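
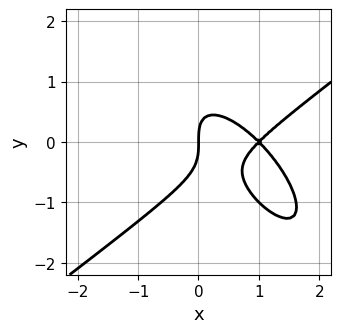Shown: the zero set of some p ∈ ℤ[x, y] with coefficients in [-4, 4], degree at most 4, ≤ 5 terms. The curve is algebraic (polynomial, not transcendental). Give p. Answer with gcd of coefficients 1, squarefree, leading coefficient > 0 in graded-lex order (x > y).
x^3 - x*y^2 - y^3 - 2*x^2 + x

Degree: a generic line meets the curve in up to 3 points, so deg p = 3.
Reading off the gridlines: the x-axis gridline crossings are at x ∈ {0, 1}; one y-axis crossing is at y = 0.
Together with the visible shape, these determine p as stated.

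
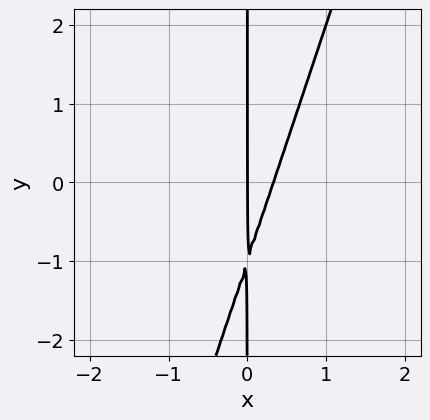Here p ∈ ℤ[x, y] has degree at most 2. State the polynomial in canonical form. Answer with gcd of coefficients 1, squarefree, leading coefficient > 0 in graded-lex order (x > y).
3*x^2 - x*y - x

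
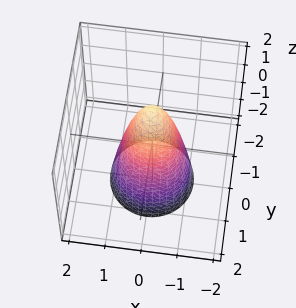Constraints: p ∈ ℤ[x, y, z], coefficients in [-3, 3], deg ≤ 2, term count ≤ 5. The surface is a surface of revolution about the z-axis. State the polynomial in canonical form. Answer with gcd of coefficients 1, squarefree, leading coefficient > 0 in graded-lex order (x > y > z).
(a) deg p = 2. The shape is more complex than any degree-1 surface.
(b) Symmetries: the surface is invariant under rotation about z: p = q(x² + y², z).
(c) From the visible intercepts: it crosses the z-axis at the gridline z = 2; a circular section at z = -1 has radius exactly 1.
(d) These observations pin down the coefficients.

3*x^2 + 3*y^2 + z - 2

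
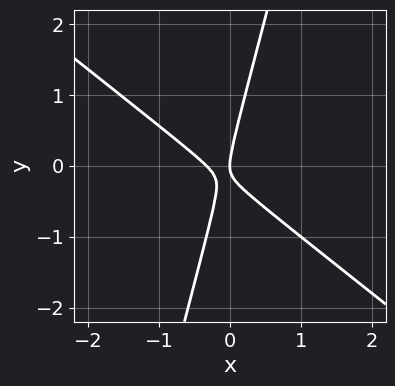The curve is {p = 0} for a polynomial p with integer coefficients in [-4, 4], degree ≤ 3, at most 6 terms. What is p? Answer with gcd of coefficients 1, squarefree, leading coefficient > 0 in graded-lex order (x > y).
3*x^2 + 3*x*y - y^2 + x

deg p = 2. No degree-1 curve has this shape.
From the visible intercepts: it crosses the x-axis at the gridline x = 0; it meets the y-axis at y = 0 (among the integer gridlines).
Fitting integer coefficients to these (and the overall shape) gives p.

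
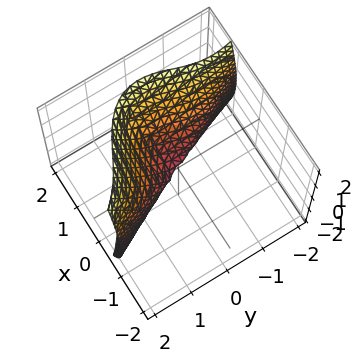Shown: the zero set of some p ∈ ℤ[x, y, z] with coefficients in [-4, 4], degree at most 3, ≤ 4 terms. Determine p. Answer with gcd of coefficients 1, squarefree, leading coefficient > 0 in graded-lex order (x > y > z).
x^3 + 2*x*y^2 + y^3 - z^2

First, degree: a generic line meets the surface in up to 3 points, so deg p = 3.
Then, from the axis intercepts and sections: it meets the x-axis at x = 0 (among the integer gridlines); it meets the y-axis at y = 0 (among the integer gridlines); it crosses the z-axis at the gridline z = 0.
Finally, putting this together gives p.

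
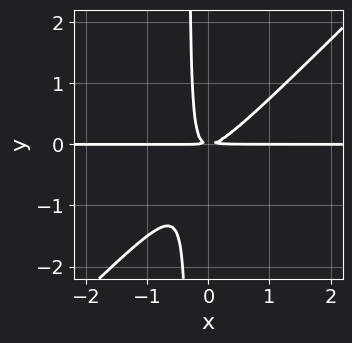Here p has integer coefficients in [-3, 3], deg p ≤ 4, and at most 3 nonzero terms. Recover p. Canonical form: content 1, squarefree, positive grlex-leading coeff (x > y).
Degree: a generic line meets the curve in up to 3 points, so deg p = 3.
From the axis intercepts and sections: every point of the x-axis in the box is on the curve.
Solving for integer coefficients yields p as stated.

3*x^2*y - 3*x*y^2 - y^2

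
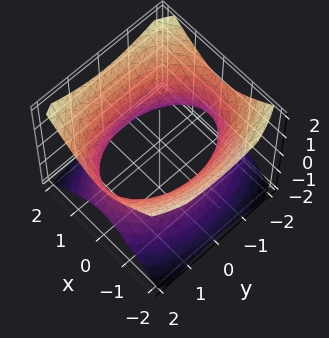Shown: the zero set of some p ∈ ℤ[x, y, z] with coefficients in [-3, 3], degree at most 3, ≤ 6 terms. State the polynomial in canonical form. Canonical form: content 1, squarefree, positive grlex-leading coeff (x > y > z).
2*x^2 + y^2 - 2*z^2 - 3

deg p = 2.
Symmetries: mirror symmetry y ↦ −y ⇒ only even powers of y; mirror symmetry x ↦ −x ⇒ only even powers of x; it's symmetric under z → −z, forcing even powers of z.
Against the integer gridlines: the surface avoids every integer z-axis point in the box.
The integer polynomial consistent with all of this is the stated p.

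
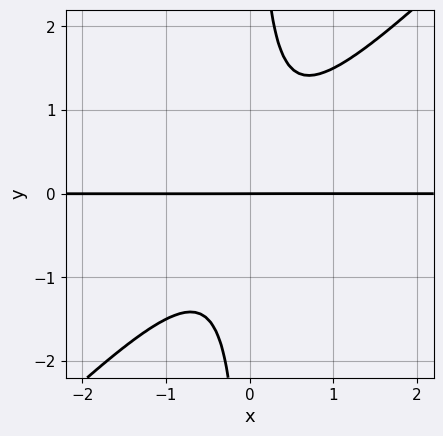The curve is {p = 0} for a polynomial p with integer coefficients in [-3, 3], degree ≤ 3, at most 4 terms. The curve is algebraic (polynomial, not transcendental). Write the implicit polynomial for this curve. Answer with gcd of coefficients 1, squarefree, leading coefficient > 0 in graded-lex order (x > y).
1. The degree is 3 — no degree-2 curve has this shape.
2. From the visible intercepts: every point of the x-axis in the box is on the curve; it crosses the y-axis at the gridline y = 0.
3. Putting this together gives p.

2*x^2*y - 2*x*y^2 + y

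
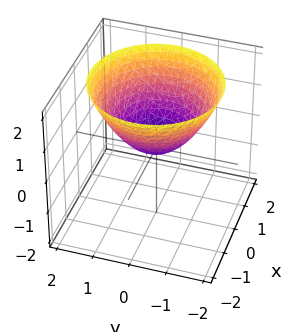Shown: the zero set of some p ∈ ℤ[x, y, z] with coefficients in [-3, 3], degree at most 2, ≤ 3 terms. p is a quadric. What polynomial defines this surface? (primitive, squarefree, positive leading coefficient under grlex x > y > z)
The degree is 2 — a single bowl opening along one axis; a quadric.
Symmetries: rotational symmetry about the z-axis ⇒ p depends on x, y only through x² + y².
Observable constraints: one x-axis crossing is at x = 0; it meets the y-axis at y = 0 (among the integer gridlines); one z-axis crossing is at z = 0.
The integer polynomial consistent with all of this is the stated p.

2*x^2 + 2*y^2 - 3*z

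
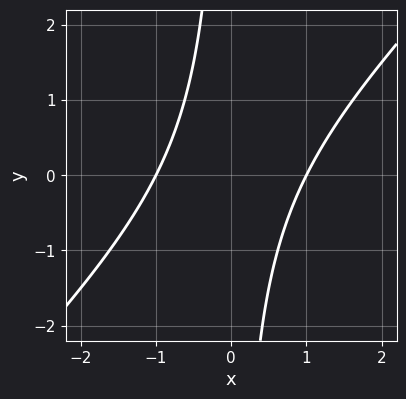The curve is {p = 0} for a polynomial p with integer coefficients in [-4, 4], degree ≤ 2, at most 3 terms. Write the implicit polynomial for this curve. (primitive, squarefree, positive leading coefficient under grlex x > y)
Degree: a generic line meets the curve in up to 2 points, so deg p = 2.
Reading off the gridlines: among the integer gridlines, it crosses the x-axis at x ∈ {-1, 1}; it misses every integer gridline on the y-axis.
Solving for integer coefficients yields p as stated.

x^2 - x*y - 1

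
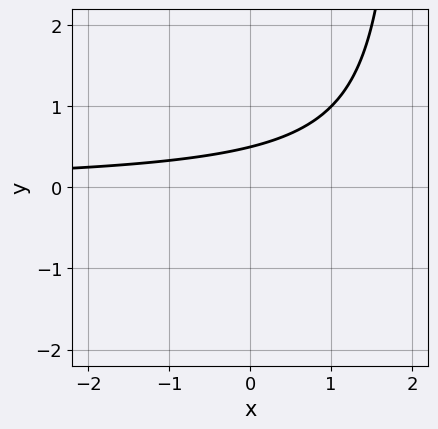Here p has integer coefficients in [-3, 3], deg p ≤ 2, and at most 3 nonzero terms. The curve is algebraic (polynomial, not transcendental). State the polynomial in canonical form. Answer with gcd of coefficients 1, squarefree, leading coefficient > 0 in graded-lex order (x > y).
x*y - 2*y + 1

First, degree: the shape is more complex than any degree-1 curve, so deg p = 2.
Then, from the visible intercepts: it misses every integer gridline on the x-axis.
Finally, matching integer coefficients to the picture gives p.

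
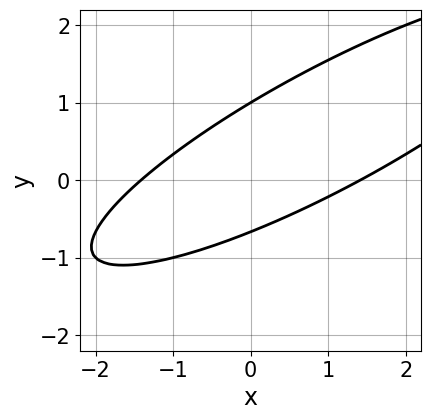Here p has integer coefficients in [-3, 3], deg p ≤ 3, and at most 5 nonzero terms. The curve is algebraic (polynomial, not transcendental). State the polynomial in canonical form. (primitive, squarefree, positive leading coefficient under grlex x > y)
x^2 - 3*x*y + 3*y^2 - y - 2

First, deg p = 2. The shape is more complex than any degree-1 curve.
Then, from the axis intercepts and sections: it crosses the y-axis at the gridline y = 1.
Finally, solving for integer coefficients yields p as stated.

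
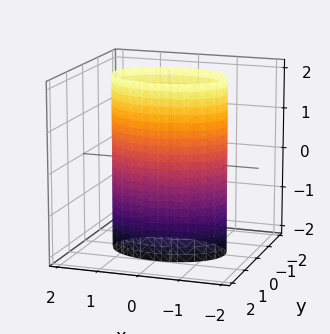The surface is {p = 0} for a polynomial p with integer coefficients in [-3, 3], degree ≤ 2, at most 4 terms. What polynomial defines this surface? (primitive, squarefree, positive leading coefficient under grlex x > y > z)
x^2 + 2*y^2 - 2

(a) deg p = 2. A cylinder; a quadric.
(b) Symmetries: the y ↦ −y reflection is a symmetry, so y appears only in even powers; it's symmetric under z → −z, forcing even powers of z; it's symmetric under x → −x, forcing even powers of x.
(c) From the axis intercepts and sections: the y-axis gridline crossings are at y ∈ {-1, 1}; no z-intercept at any integer in the box.
(d) Fitting integer coefficients to these (and the overall shape) gives p.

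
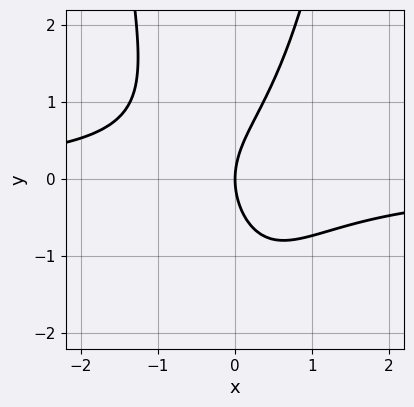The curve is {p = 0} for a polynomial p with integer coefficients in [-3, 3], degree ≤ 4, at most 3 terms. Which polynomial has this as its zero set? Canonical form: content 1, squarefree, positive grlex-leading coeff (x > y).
2*x^2*y - y^2 + 2*x

First, deg p = 3. The shape is more complex than any degree-2 curve.
Then, reading off the gridlines: it meets the y-axis at y = 0 (among the integer gridlines); one x-axis crossing is at x = 0.
Finally, matching integer coefficients to the picture gives p.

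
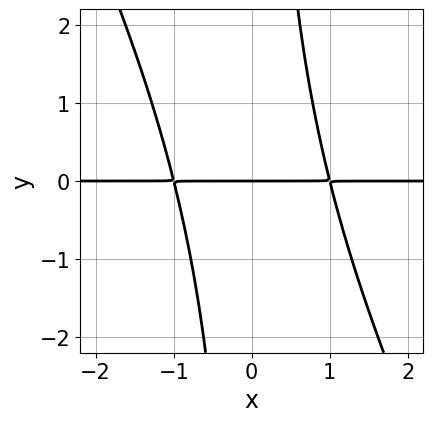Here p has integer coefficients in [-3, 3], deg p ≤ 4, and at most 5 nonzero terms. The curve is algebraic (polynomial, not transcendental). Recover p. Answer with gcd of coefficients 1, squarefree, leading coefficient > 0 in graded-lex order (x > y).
2*x^2*y + x*y^2 - 2*y

First, the degree is 3 — the shape is more complex than any degree-2 curve.
Then, reading off the gridlines: every point of the x-axis in the box is on the curve; it crosses the y-axis at the gridline y = 0.
Finally, solving for integer coefficients yields p as stated.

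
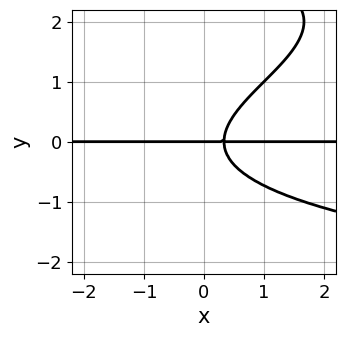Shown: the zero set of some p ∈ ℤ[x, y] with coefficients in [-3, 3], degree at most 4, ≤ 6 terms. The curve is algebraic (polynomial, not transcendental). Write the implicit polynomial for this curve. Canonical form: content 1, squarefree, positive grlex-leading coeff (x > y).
deg p = 4.
Observable constraints: one y-axis crossing is at y = 0; every point of the x-axis in the box is on the curve.
Together with the visible shape, these determine p as stated.

y^4 - 3*y^3 + 3*x*y - y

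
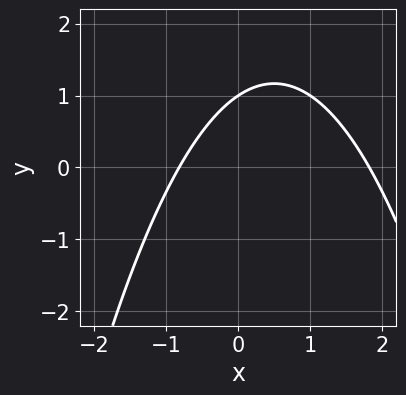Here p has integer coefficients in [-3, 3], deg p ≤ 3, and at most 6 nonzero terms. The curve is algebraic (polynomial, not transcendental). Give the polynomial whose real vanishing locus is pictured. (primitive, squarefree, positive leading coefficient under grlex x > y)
2*x^2 - 2*x + 3*y - 3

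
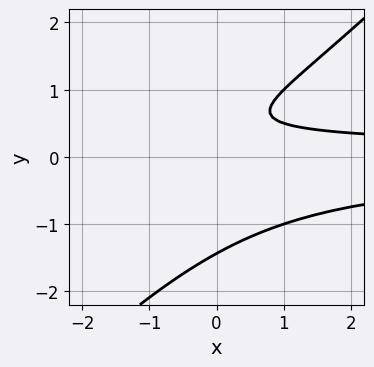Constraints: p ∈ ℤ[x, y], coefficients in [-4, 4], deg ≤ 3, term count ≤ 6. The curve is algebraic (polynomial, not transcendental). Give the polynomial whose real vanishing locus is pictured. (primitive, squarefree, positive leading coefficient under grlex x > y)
2*x*y^2 - 2*y^3 - y^2 + 2*y - 1

The degree is 3 — the shape is more complex than any degree-2 curve.
From the axis intercepts and sections: no x-intercept at any integer in the box.
Together with the visible shape, these determine p as stated.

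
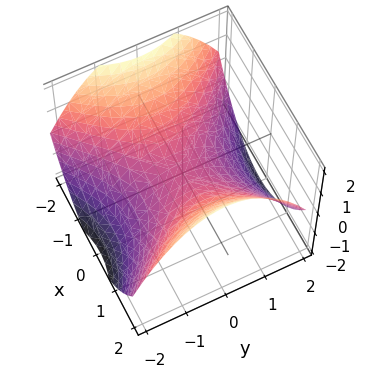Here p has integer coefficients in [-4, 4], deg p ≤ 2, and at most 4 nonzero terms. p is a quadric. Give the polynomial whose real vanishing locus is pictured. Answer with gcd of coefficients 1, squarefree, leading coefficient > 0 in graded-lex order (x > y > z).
x^2 - y^2 - 2*z

1. Degree: a hyperbolic paraboloid; a quadric, so deg p = 2.
2. Symmetries: mirror symmetry y ↦ −y ⇒ only even powers of y; mirror symmetry x ↦ −x ⇒ only even powers of x.
3. Checking where it meets the axes: one x-axis crossing is at x = 0; it crosses the y-axis at the gridline y = 0.
4. These observations pin down the coefficients.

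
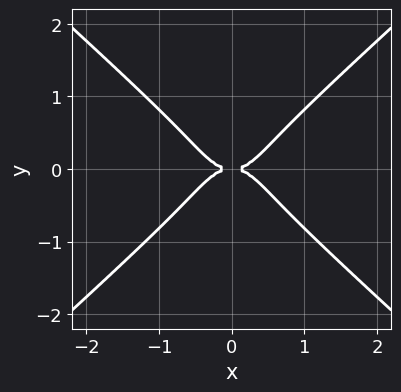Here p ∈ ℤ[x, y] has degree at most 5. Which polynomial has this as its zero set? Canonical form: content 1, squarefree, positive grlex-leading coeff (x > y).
1. Degree: a generic line meets the curve in up to 4 points, so deg p = 4.
2. Symmetries: mirror symmetry y ↦ −y ⇒ only even powers of y; it's symmetric under x → −x, forcing even powers of x.
3. Observable constraints: it crosses the y-axis at the gridline y = 0; it crosses the x-axis at the gridline x = 0.
4. Together with the visible shape, these determine p as stated.

2*x^4 - 3*y^4 - y^2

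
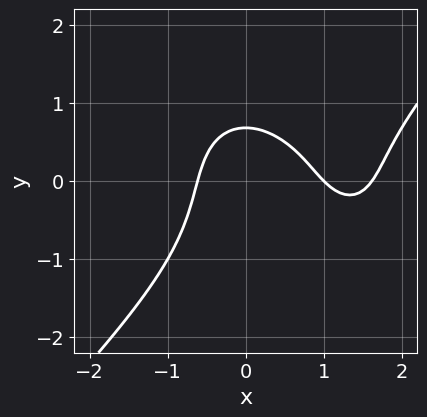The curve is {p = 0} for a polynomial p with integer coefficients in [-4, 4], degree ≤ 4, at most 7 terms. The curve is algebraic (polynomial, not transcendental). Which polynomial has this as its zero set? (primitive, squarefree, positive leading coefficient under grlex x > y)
(a) deg p = 3.
(b) From the visible intercepts: one x-axis crossing is at x = 1.
(c) Matching integer coefficients to the picture gives p.

x^3 - y^3 - 2*x^2 - y + 1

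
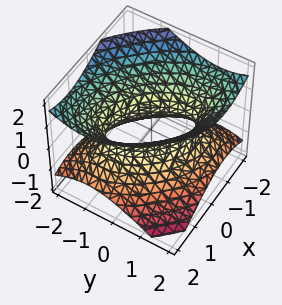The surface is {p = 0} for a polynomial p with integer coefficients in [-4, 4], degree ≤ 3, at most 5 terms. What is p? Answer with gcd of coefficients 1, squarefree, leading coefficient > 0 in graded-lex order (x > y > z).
2*x^2 + 2*x*y + 2*y^2 - 3*z^2 - 2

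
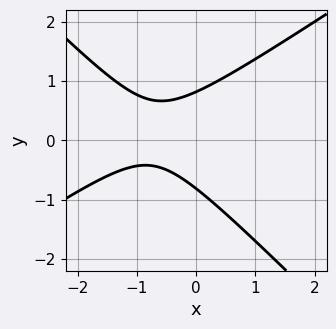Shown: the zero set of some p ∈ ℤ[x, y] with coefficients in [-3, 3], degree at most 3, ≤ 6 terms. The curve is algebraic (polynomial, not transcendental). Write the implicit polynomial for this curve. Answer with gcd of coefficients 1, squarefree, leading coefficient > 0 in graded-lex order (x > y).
2*x^2 - x*y - 3*y^2 + 3*x + 2

(a) Degree: the shape is more complex than any degree-1 curve, so deg p = 2.
(b) Checking where it meets the axes: the curve avoids every integer x-axis point in the box.
(c) Assembling these constraints gives the stated polynomial.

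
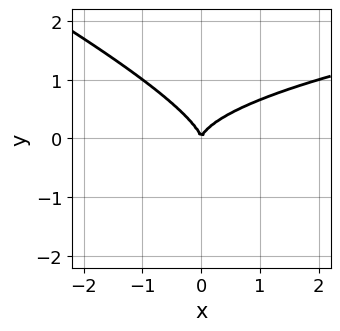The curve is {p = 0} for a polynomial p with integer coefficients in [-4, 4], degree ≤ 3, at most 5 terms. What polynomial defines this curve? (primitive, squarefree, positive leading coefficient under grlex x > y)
x*y^2 + 2*y^3 - x^2

deg p = 3.
Against the integer gridlines: it meets the y-axis at y = 0 (among the integer gridlines); one x-axis crossing is at x = 0.
Solving for integer coefficients yields p as stated.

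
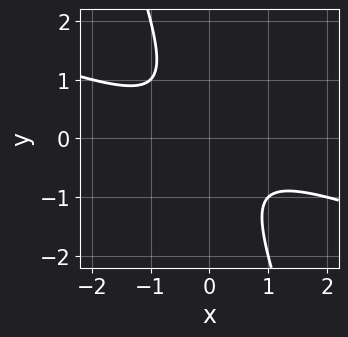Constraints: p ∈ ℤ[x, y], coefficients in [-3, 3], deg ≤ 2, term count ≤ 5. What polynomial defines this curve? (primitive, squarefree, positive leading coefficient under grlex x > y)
1. Degree: the shape is more complex than any degree-1 curve, so deg p = 2.
2. Against the integer gridlines: no y-intercept at any integer in the box; the curve avoids every integer x-axis point in the box.
3. Fitting integer coefficients to these (and the overall shape) gives p.

x^2 + 3*x*y + y^2 + 1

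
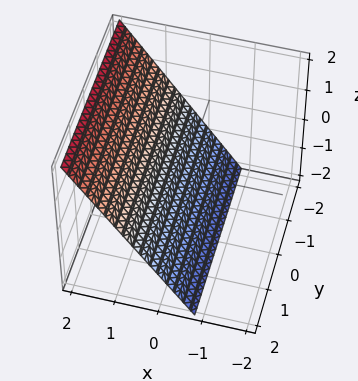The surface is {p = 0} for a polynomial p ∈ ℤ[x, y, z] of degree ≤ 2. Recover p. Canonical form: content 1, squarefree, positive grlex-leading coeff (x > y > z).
3*x - 2*z - 2

(a) Degree: every cross-section is a straight line — this is a plane, so deg p = 1.
(b) Checking where it meets the axes: it misses every integer gridline on the y-axis; it crosses the z-axis at the gridline z = -1.
(c) Solving for integer coefficients yields p as stated.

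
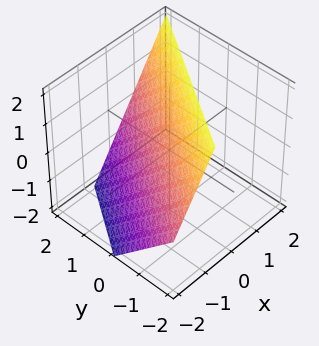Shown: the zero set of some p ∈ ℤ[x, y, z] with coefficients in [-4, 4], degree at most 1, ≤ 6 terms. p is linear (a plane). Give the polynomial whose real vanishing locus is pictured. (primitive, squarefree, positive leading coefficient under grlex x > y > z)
(a) deg p = 1. Every cross-section is a straight line — this is a plane.
(b) Against the integer gridlines: it crosses the z-axis at the gridline z = 1; one y-axis crossing is at y = 1.
(c) These observations pin down the coefficients.

3*x - 2*y - 2*z + 2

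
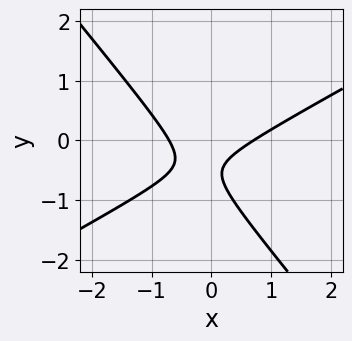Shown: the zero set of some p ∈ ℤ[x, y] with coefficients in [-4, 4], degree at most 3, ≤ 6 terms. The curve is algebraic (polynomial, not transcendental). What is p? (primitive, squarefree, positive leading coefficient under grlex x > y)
2*x^2 - 2*x*y - 3*y^2 - 3*y - 1

First, deg p = 2.
Then, checking where it meets the axes: it misses every integer gridline on the y-axis.
Finally, the integer polynomial consistent with all of this is the stated p.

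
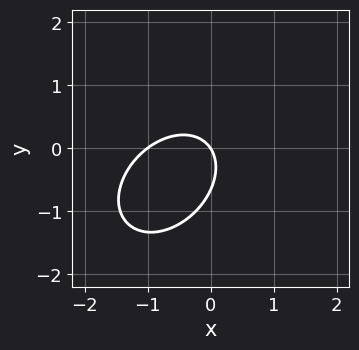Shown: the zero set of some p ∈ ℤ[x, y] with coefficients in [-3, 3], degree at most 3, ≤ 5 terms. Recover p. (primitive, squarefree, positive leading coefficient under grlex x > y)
3*x^2 - 2*x*y + 3*y^2 + 3*x + 2*y

1. Degree: the shape is more complex than any degree-1 curve, so deg p = 2.
2. From the visible intercepts: it meets the y-axis at y = 0 (among the integer gridlines); the x-axis gridline crossings are at x ∈ {-1, 0}.
3. Fitting integer coefficients to these (and the overall shape) gives p.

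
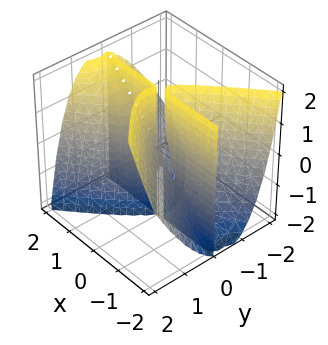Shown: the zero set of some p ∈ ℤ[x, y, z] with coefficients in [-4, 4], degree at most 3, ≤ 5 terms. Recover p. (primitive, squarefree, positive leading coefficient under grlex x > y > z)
2*x^2*y - 2*x*y*z - 3*y^3 + y^2*z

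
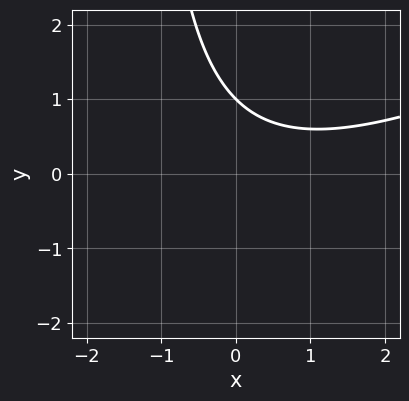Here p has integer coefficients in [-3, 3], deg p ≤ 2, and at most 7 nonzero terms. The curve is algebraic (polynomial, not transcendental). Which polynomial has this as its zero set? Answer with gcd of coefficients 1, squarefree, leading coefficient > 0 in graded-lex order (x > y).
x^2 - 2*x*y - x - 3*y + 3

First, deg p = 2. A generic line meets the curve in up to 2 points.
Next, reading off the gridlines: one y-axis crossing is at y = 1; no x-intercept at any integer in the box.
Finally, matching integer coefficients to the picture gives p.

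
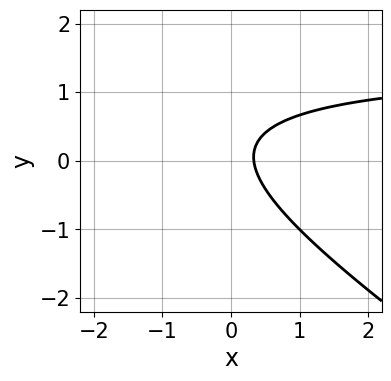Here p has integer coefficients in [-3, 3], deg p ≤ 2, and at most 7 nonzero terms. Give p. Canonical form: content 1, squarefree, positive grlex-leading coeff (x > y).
2*x*y + 3*y^2 - 3*x - y + 1

1. Degree: the shape is more complex than any degree-1 curve, so deg p = 2.
2. Checking where it meets the axes: the curve avoids every integer y-axis point in the box.
3. Matching integer coefficients to the picture gives p.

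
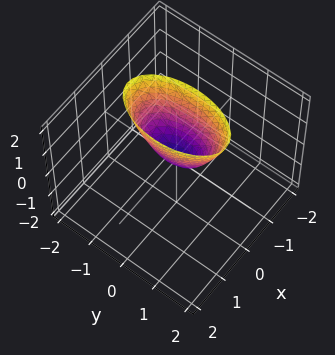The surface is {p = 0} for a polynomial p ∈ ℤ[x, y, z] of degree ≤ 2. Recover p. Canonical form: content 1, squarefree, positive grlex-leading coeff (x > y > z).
3*x^2 + y^2 - z

First, deg p = 2. A single bowl opening along one axis; a quadric.
Next, symmetries: the y ↦ −y reflection is a symmetry, so y appears only in even powers; mirror symmetry x ↦ −x ⇒ only even powers of x.
Next, from the visible intercepts: it crosses the y-axis at the gridline y = 0; one z-axis crossing is at z = 0; it meets the x-axis at x = 0 (among the integer gridlines).
Finally, assembling these constraints gives the stated polynomial.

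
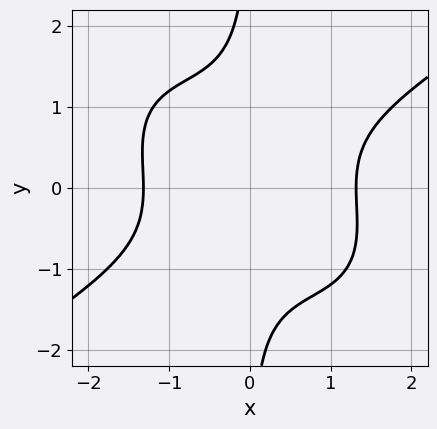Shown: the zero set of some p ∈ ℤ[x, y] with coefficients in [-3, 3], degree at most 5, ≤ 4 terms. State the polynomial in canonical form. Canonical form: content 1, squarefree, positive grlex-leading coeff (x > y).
x^4 - x^2*y^2 - 2*x*y^3 - 3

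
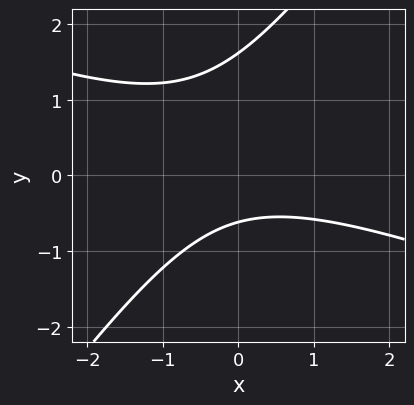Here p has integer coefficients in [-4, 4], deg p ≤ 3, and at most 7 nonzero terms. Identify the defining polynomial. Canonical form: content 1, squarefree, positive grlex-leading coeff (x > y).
1. Degree: a generic line meets the curve in up to 2 points, so deg p = 2.
2. Checking where it meets the axes: no x-intercept at any integer in the box.
3. The integer polynomial consistent with all of this is the stated p.

x^2 + 2*x*y - 2*y^2 + 2*y + 2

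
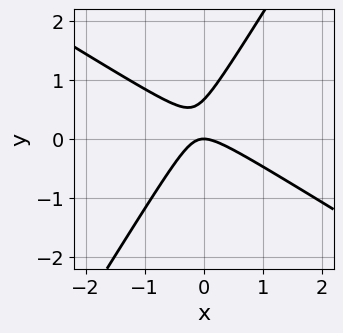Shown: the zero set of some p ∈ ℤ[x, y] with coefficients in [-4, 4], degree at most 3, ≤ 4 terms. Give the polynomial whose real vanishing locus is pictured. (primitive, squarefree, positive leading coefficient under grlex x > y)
(a) Degree: a generic line meets the curve in up to 2 points, so deg p = 2.
(b) Reading off the gridlines: one x-axis crossing is at x = 0; it meets the y-axis at y = 0 (among the integer gridlines).
(c) These observations pin down the coefficients.

3*x^2 + 3*x*y - 3*y^2 + 2*y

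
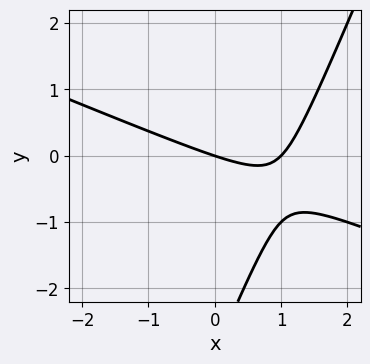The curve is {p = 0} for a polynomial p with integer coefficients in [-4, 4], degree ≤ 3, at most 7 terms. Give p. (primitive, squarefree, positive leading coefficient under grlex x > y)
First, the degree is 2 — a generic line meets the curve in up to 2 points.
Next, from the axis intercepts and sections: the x-axis gridline crossings are at x ∈ {0, 1}; it crosses the y-axis at the gridline y = 0.
Finally, putting this together gives p.

x^2 + 2*x*y - y^2 - x - 3*y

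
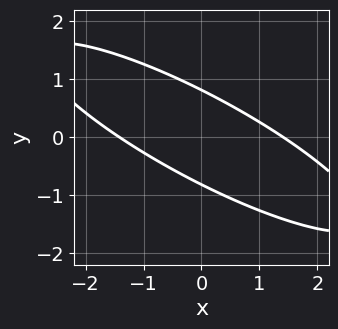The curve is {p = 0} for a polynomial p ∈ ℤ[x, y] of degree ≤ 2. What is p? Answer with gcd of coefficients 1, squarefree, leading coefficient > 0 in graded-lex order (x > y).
x^2 + 3*x*y + 3*y^2 - 2

First, degree: a generic line meets the curve in up to 2 points, so deg p = 2.
Finally, putting this together gives p.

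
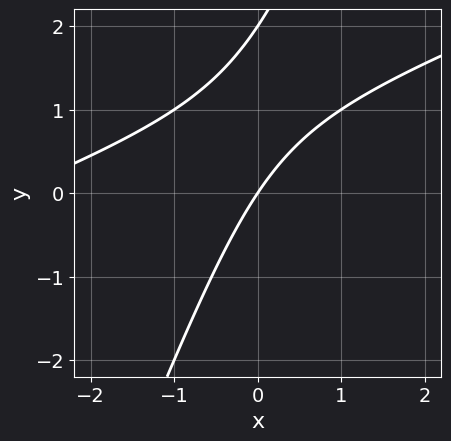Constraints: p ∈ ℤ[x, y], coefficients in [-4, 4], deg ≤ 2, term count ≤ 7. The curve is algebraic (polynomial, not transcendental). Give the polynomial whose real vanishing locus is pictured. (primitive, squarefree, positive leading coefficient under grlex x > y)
x^2 - 3*x*y + y^2 + 3*x - 2*y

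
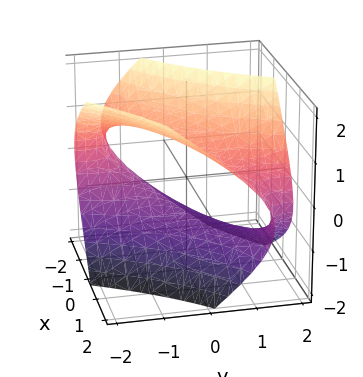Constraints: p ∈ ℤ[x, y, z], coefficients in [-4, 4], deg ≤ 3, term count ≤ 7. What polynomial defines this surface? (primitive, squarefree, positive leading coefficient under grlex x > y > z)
(a) deg p = 2.
(b) From the axis intercepts and sections: among the integer gridlines, it crosses the z-axis at z ∈ {-1, 1}; the surface avoids every integer y-axis point in the box.
(c) Fitting integer coefficients to these (and the overall shape) gives p.

x^2 - 3*x*y - x*z + y^2 - 2*z^2 + 2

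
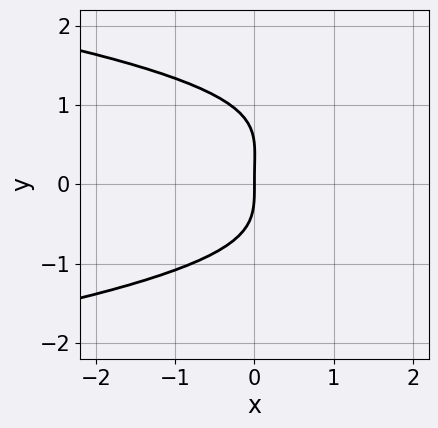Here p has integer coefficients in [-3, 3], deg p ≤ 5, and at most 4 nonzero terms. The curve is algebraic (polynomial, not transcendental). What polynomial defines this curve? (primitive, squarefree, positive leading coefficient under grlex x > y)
2*y^4 - y^3 - x^2 + 3*x

First, deg p = 4. The shape is more complex than any degree-3 curve.
Then, reading off the gridlines: it crosses the y-axis at the gridline y = 0; it meets the x-axis at x = 0 (among the integer gridlines).
Finally, matching integer coefficients to the picture gives p.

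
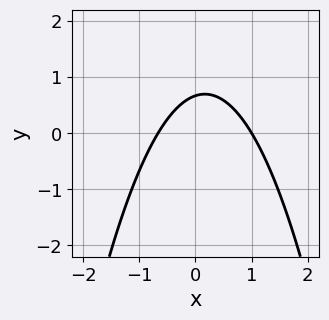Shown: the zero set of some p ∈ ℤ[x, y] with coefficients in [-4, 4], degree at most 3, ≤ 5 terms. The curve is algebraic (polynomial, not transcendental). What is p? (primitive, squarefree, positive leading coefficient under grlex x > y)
First, degree: a generic line meets the curve in up to 2 points, so deg p = 2.
Then, from the axis intercepts and sections: it crosses the x-axis at the gridline x = 1.
Finally, matching integer coefficients to the picture gives p.

3*x^2 - x + 3*y - 2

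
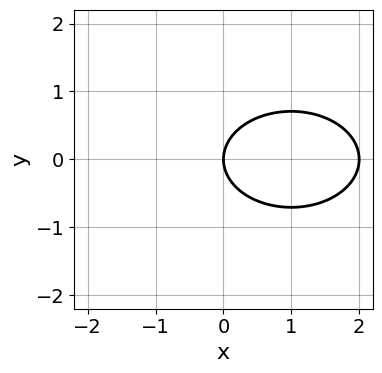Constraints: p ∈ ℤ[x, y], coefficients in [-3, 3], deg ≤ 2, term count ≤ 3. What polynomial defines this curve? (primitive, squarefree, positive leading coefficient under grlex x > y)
x^2 + 2*y^2 - 2*x

First, degree: a generic line meets the curve in up to 2 points, so deg p = 2.
Then, symmetries: mirror symmetry y ↦ −y ⇒ only even powers of y.
Next, against the integer gridlines: it meets the y-axis at y = 0 (among the integer gridlines); among the integer gridlines, it crosses the x-axis at x ∈ {0, 2}.
Finally, assembling these constraints gives the stated polynomial.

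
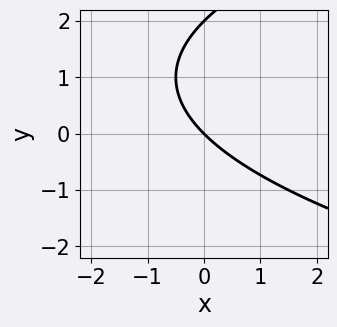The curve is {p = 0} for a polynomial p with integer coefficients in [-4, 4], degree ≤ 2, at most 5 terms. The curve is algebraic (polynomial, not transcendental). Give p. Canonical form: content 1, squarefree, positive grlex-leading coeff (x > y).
First, degree: no degree-1 curve has this shape, so deg p = 2.
Then, from the visible intercepts: among the integer gridlines, it crosses the y-axis at y ∈ {0, 2}; it crosses the x-axis at the gridline x = 0.
Finally, putting this together gives p.

y^2 - 2*x - 2*y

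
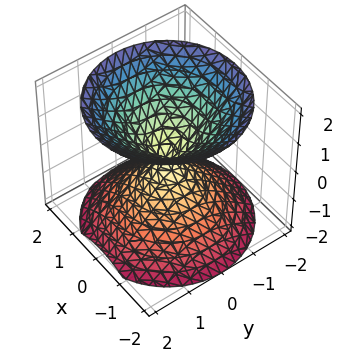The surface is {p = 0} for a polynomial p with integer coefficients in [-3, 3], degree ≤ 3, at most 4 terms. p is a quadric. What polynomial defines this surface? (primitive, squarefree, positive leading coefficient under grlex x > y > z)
First, I count 2 distinct pieces. Treating them together as one polynomial.
Then, the degree is 2 — a double cone through the origin; a quadric.
Next, symmetries: rotational symmetry about the z-axis ⇒ p depends on x, y only through x² + y²; it's symmetric under z → −z, forcing even powers of z.
Then, from the visible intercepts: it meets the z-axis at z = 0 (among the integer gridlines); one y-axis crossing is at y = 0; one x-axis crossing is at x = 0.
Finally, fitting integer coefficients to these (and the overall shape) gives p.

x^2 + y^2 - z^2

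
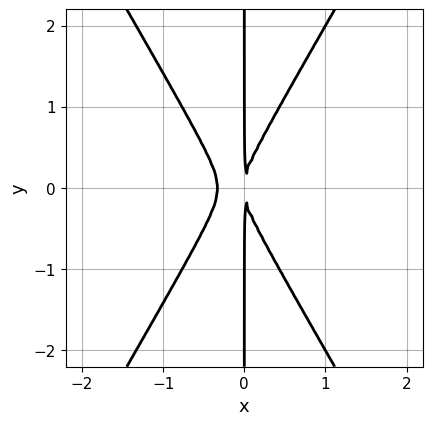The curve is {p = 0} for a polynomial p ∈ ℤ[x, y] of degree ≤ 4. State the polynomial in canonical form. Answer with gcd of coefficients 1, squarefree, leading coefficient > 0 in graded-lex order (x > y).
1. deg p = 3. A generic line meets the curve in up to 3 points.
2. Symmetries: mirror symmetry y ↦ −y ⇒ only even powers of y.
3. From the axis intercepts and sections: the visible y-axis segment lies entirely on the curve.
4. Solving for integer coefficients yields p as stated.

3*x^3 - x*y^2 + x^2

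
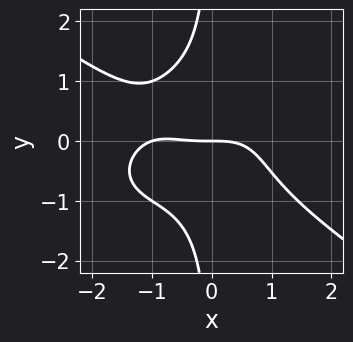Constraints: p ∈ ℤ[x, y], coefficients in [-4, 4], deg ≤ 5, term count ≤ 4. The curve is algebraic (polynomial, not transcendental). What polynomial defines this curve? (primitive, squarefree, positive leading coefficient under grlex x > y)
x^4 + 3*x*y^3 + x^3 + 3*y

First, degree: a generic line meets the curve in up to 4 points, so deg p = 4.
Then, from the axis intercepts and sections: the x-axis gridline crossings are at x ∈ {-1, 0}; it crosses the y-axis at the gridline y = 0.
Finally, these observations pin down the coefficients.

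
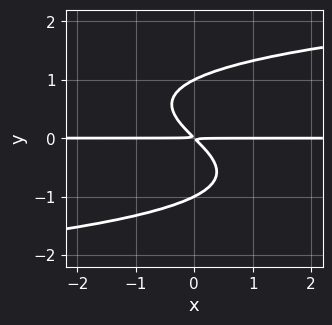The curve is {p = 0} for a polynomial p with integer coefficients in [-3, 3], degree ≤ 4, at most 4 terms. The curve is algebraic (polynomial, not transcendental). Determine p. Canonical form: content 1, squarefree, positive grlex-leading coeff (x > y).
The degree is 4 — the shape is more complex than any degree-3 curve.
From the axis intercepts and sections: the visible x-axis segment lies entirely on the curve; the y-axis gridline crossings are at y ∈ {-1, 1}.
The integer polynomial consistent with all of this is the stated p.

y^4 - x*y - y^2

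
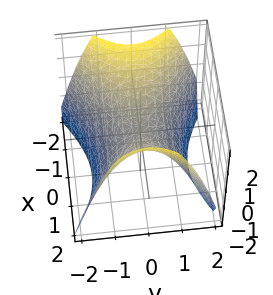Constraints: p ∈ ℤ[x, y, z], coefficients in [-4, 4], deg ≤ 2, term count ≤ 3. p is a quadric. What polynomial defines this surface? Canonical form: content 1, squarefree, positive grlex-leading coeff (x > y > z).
The degree is 2 — a saddle surface; a quadric.
Symmetries: mirror symmetry x ↦ −x ⇒ only even powers of x; mirror symmetry y ↦ −y ⇒ only even powers of y.
Observable constraints: it meets the y-axis at y = 0 (among the integer gridlines); one z-axis crossing is at z = 0.
These observations pin down the coefficients.

2*x^2 - 3*y^2 - 3*z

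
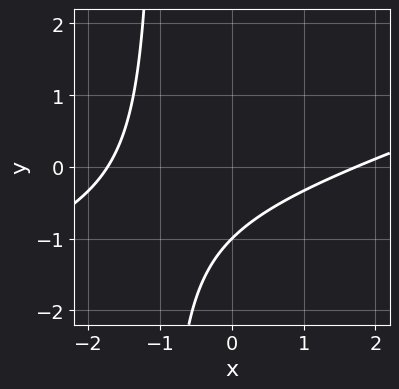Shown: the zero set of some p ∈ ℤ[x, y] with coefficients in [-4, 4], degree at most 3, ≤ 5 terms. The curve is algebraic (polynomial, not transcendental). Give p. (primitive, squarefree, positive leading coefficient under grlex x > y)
Degree: the shape is more complex than any degree-1 curve, so deg p = 2.
Observable constraints: it meets the y-axis at y = -1 (among the integer gridlines).
Together with the visible shape, these determine p as stated.

x^2 - 3*x*y - 3*y - 3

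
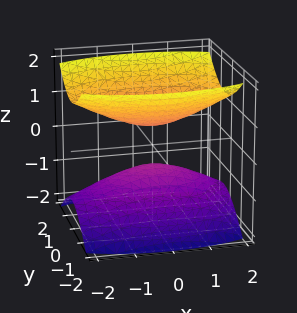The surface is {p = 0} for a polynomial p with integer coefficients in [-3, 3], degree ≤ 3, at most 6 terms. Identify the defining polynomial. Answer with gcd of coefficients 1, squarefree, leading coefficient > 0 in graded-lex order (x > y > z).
First, there are 2 components. They look like related sheets of one shape, so recover p as a whole.
Next, deg p = 2. Two separate bowl-shaped sheets opening away from each other; a quadric.
Then, symmetries: the x ↦ −x reflection is a symmetry, so x appears only in even powers; mirror symmetry z ↦ −z ⇒ only even powers of z; it's symmetric under y → −y, forcing even powers of y.
Then, from the visible intercepts: the surface avoids every integer x-axis point in the box; it misses every integer gridline on the y-axis.
Finally, the integer polynomial consistent with all of this is the stated p.

x^2 + 3*y^2 - 3*z^2 + 1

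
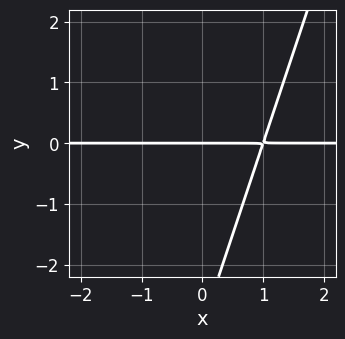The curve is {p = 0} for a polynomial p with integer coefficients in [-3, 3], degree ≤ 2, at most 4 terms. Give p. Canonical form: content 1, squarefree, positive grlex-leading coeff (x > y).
3*x*y - y^2 - 3*y

deg p = 2. No degree-1 curve has this shape.
Reading off the gridlines: every point of the x-axis in the box is on the curve; it meets the y-axis at y = 0 (among the integer gridlines).
Putting this together gives p.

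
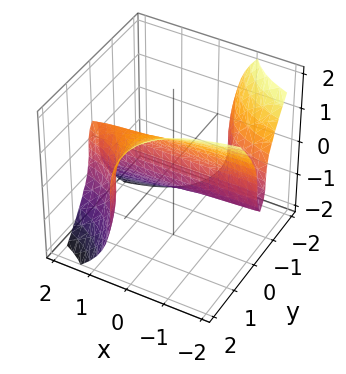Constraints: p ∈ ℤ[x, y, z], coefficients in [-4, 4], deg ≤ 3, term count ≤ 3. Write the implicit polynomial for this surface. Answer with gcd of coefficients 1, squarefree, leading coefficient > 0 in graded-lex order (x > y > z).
3*x*y^2 + z^3 - 3*y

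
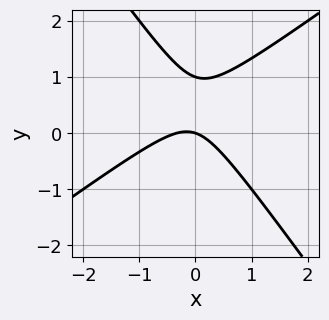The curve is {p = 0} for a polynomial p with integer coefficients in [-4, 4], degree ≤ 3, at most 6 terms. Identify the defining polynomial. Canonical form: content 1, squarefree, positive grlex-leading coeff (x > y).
(a) deg p = 2. The shape is more complex than any degree-1 curve.
(b) From the visible intercepts: one x-axis crossing is at x = 0; the y-axis gridline crossings are at y ∈ {0, 1}.
(c) Matching integer coefficients to the picture gives p.

3*x^2 - 2*x*y - 3*y^2 + x + 3*y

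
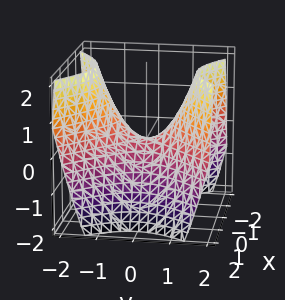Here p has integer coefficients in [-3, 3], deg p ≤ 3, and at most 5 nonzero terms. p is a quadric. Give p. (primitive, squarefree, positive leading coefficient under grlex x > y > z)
(a) Degree: a saddle surface; a quadric, so deg p = 2.
(b) Symmetries: it's symmetric under y → −y, forcing even powers of y; mirror symmetry x ↦ −x ⇒ only even powers of x.
(c) Reading off the gridlines: it meets the z-axis at z = 0 (among the integer gridlines); it crosses the y-axis at the gridline y = 0.
(d) Putting this together gives p.

x^2 - y^2 + z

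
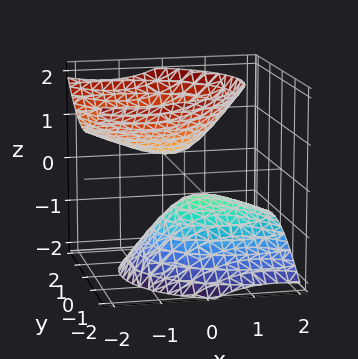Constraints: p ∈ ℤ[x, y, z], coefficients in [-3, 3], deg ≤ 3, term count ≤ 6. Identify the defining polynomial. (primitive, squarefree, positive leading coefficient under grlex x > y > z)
First, I count 2 distinct pieces.
Then, the degree is 2 — no degree-1 surface has this shape.
Next, from the visible intercepts: it misses every integer gridline on the y-axis; it misses every integer gridline on the x-axis.
Finally, assembling these constraints gives the stated polynomial.

2*x^2 + 3*x*z + 3*y^2 - 3*z^2 + 1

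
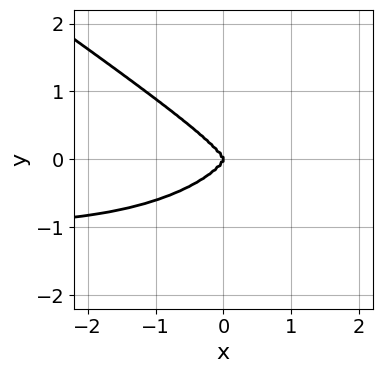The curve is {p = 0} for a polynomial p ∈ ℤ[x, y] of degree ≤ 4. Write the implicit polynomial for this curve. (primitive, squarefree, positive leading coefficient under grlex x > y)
1. deg p = 4. A generic line meets the curve in up to 4 points.
2. Checking where it meets the axes: it meets the y-axis at y = 0 (among the integer gridlines); one x-axis crossing is at x = 0.
3. Together with the visible shape, these determine p as stated.

x^3*y + 3*y^4 + x^3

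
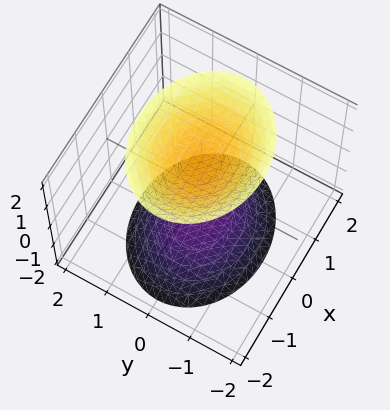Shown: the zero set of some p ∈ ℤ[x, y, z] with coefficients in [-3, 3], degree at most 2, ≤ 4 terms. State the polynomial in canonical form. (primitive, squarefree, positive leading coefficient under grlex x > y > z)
I count 2 distinct pieces. They look like related sheets of one shape, so recover p as a whole.
Degree: two sheets facing apart; a quadric, so deg p = 2.
Symmetries: it's symmetric under z → −z, forcing even powers of z; mirror symmetry x ↦ −x ⇒ only even powers of x; it's symmetric under y → −y, forcing even powers of y.
From the visible intercepts: the surface avoids every integer x-axis point in the box; it misses every integer gridline on the y-axis.
Together with the visible shape, these determine p as stated.

2*x^2 + 3*y^2 - 2*z^2 + 3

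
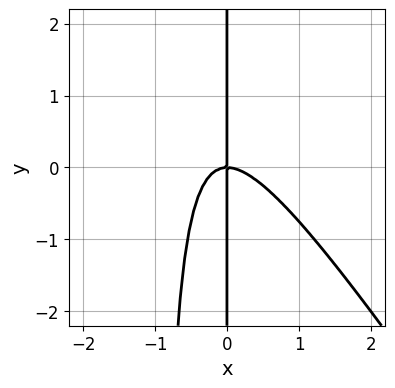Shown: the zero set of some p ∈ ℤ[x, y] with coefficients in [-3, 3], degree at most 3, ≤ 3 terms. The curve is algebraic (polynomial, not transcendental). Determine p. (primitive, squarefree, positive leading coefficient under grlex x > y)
3*x^3 + 2*x^2*y + 2*x*y

Degree: no degree-2 curve has this shape, so deg p = 3.
Checking where it meets the axes: it meets the x-axis at x = 0 (among the integer gridlines); the visible y-axis segment lies entirely on the curve.
Solving for integer coefficients yields p as stated.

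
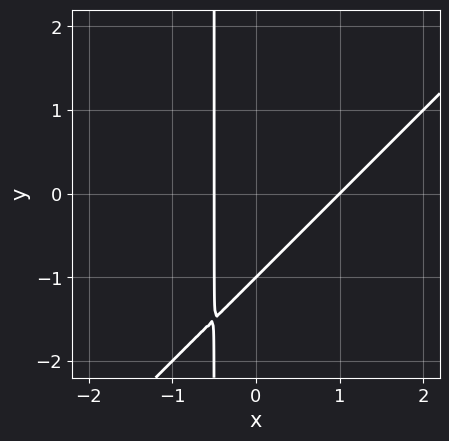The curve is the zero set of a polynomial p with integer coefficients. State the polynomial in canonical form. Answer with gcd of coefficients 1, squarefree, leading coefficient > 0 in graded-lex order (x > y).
2*x^2 - 2*x*y - x - y - 1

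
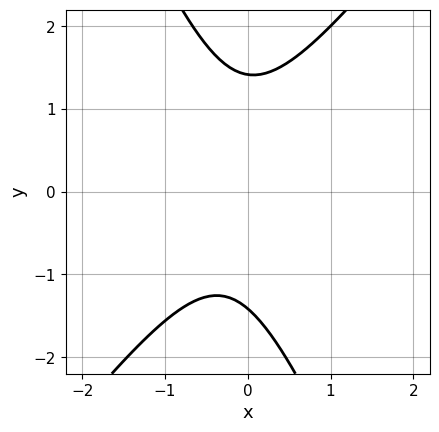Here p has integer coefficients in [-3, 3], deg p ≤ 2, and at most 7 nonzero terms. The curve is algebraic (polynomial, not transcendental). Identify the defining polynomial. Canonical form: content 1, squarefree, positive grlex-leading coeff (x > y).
(a) deg p = 2. A generic line meets the curve in up to 2 points.
(b) Reading off the gridlines: no x-intercept at any integer in the box.
(c) The integer polynomial consistent with all of this is the stated p.

3*x^2 - x*y - y^2 + x + 2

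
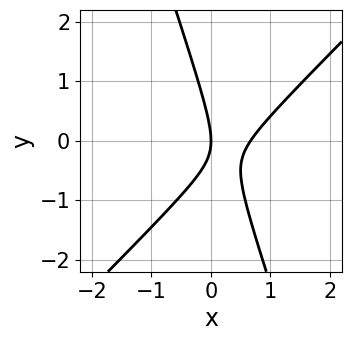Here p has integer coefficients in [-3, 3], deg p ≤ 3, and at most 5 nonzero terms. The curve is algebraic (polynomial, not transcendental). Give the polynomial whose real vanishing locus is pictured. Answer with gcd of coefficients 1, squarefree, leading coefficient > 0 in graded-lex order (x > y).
1. deg p = 2. A generic line meets the curve in up to 2 points.
2. Checking where it meets the axes: it crosses the y-axis at the gridline y = 0; it crosses the x-axis at the gridline x = 0.
3. Assembling these constraints gives the stated polynomial.

3*x^2 - 2*x*y - y^2 - 2*x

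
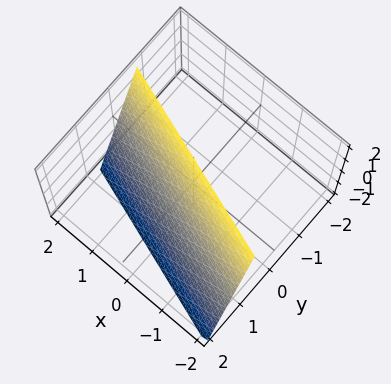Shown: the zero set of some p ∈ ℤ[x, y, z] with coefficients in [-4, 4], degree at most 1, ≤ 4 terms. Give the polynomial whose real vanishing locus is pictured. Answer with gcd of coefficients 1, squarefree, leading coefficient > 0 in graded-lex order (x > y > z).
First, degree: every cross-section is a straight line — this is a plane, so deg p = 1.
Next, from the axis intercepts and sections: it meets the x-axis at x = 2 (among the integer gridlines); one z-axis crossing is at z = 2.
Finally, solving for integer coefficients yields p as stated.

x + 3*y + z - 2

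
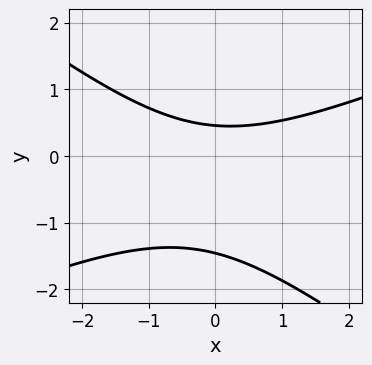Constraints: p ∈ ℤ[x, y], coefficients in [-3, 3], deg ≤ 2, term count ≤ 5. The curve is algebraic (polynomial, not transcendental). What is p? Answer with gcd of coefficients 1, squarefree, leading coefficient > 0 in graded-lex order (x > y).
The degree is 2 — no degree-1 curve has this shape.
Against the integer gridlines: it misses every integer gridline on the x-axis.
The integer polynomial consistent with all of this is the stated p.

x^2 - x*y - 3*y^2 - 3*y + 2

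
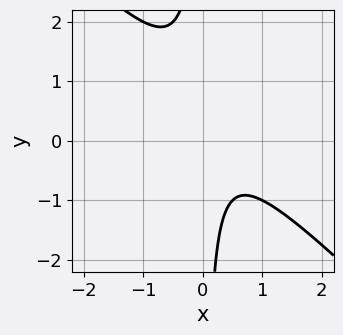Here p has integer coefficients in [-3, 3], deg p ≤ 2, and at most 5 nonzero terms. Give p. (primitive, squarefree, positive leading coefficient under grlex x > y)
(a) The degree is 2 — the shape is more complex than any degree-1 curve.
(b) Reading off the gridlines: no y-intercept at any integer in the box; it misses every integer gridline on the x-axis.
(c) Fitting integer coefficients to these (and the overall shape) gives p.

2*x^2 + 2*x*y - x + 1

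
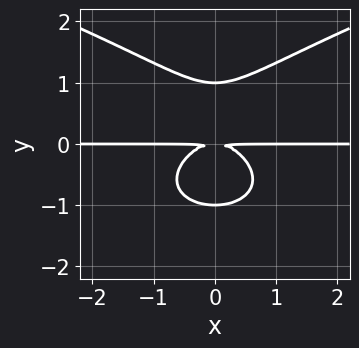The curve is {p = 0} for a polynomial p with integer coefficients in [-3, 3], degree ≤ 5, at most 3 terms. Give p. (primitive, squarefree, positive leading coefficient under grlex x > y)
y^4 - x^2*y - y^2

Degree: no degree-3 curve has this shape, so deg p = 4.
Symmetries: mirror symmetry x ↦ −x ⇒ only even powers of x.
Reading off the gridlines: every point of the x-axis in the box is on the curve; among the integer gridlines, it crosses the y-axis at y ∈ {-1, 1}.
Fitting integer coefficients to these (and the overall shape) gives p.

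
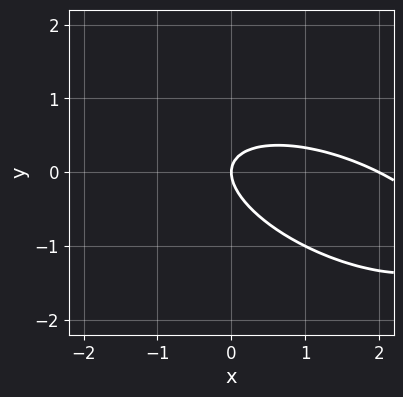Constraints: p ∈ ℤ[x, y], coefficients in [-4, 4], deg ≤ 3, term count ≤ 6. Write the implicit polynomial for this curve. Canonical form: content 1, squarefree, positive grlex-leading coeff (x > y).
1. Degree: no degree-1 curve has this shape, so deg p = 2.
2. Against the integer gridlines: among the integer gridlines, it crosses the x-axis at x ∈ {0, 2}; it meets the y-axis at y = 0 (among the integer gridlines).
3. Together with the visible shape, these determine p as stated.

x^2 + 2*x*y + 3*y^2 - 2*x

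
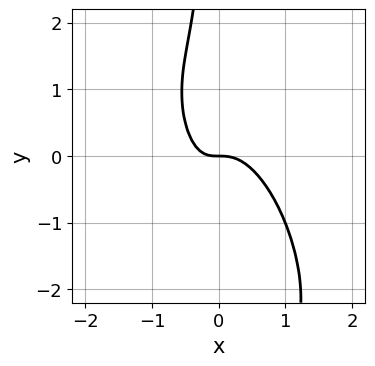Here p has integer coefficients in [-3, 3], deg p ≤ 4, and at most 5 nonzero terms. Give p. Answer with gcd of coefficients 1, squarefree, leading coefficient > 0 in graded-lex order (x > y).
3*x^3 + 2*x^2*y + x*y^2 + x*y + y

(a) deg p = 3. No degree-2 curve has this shape.
(b) Observable constraints: one x-axis crossing is at x = 0; it crosses the y-axis at the gridline y = 0.
(c) The integer polynomial consistent with all of this is the stated p.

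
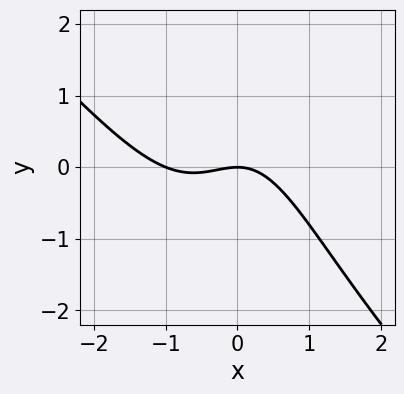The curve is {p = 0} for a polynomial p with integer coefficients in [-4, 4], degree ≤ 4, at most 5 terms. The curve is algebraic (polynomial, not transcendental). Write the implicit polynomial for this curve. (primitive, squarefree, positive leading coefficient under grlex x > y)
(a) deg p = 3. The shape is more complex than any degree-2 curve.
(b) From the axis intercepts and sections: it meets the y-axis at y = 0 (among the integer gridlines); among the integer gridlines, it crosses the x-axis at x ∈ {-1, 0}.
(c) These observations pin down the coefficients.

2*x^3 + 2*x^2*y + 2*x^2 + 3*y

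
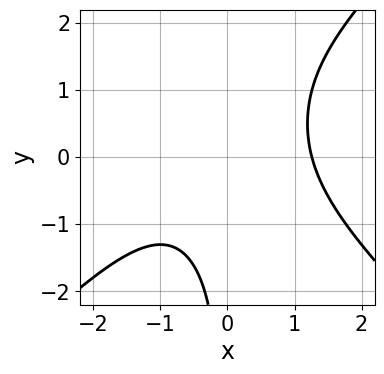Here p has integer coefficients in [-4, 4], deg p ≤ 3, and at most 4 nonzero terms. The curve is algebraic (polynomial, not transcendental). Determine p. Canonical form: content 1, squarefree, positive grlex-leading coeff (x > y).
x^3 - x*y^2 + x*y - 2

First, deg p = 3. No degree-2 curve has this shape.
Next, reading off the gridlines: it misses every integer gridline on the y-axis.
Finally, putting this together gives p.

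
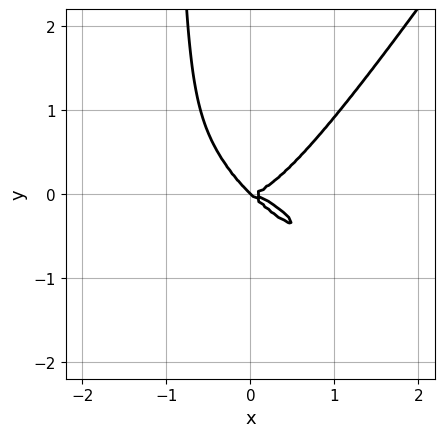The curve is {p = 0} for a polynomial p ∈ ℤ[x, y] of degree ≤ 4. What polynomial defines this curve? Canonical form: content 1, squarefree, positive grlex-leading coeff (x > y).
(a) The degree is 4 — no degree-3 curve has this shape.
(b) Checking where it meets the axes: it crosses the y-axis at the gridline y = 0; it crosses the x-axis at the gridline x = 0.
(c) These observations pin down the coefficients.

2*x^4 + 3*x^3*y - 2*x*y^3 - 2*x*y^2 - 2*y^3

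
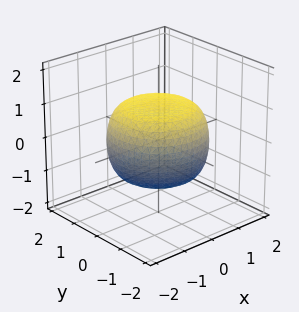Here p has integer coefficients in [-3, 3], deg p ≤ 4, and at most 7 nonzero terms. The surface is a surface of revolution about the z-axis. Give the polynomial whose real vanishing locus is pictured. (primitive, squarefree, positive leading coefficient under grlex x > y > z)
x^4 + 2*x^2*y^2 + y^4 - x^2 - y^2 + 2*z^2 - 2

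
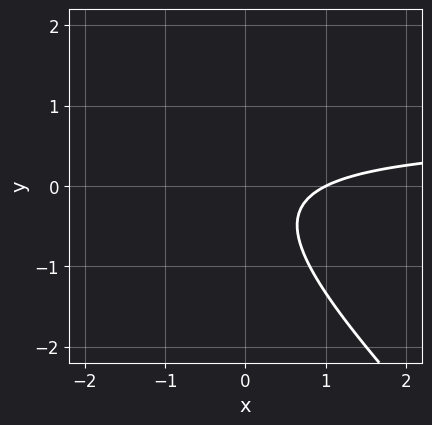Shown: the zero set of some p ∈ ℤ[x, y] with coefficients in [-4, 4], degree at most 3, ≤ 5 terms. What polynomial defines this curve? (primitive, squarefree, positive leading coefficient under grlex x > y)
3*x*y + 3*y^2 - 2*x + y + 2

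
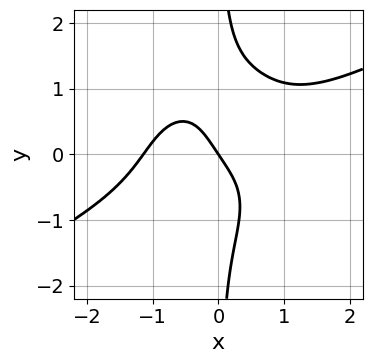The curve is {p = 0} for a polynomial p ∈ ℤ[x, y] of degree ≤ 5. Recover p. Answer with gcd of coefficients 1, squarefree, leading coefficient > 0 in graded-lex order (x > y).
2*x^4 - 3*x^3*y - 3*x*y^3 + 3*x + 2*y

1. deg p = 4.
2. Reading off the gridlines: it crosses the x-axis at the gridline x = 0; it crosses the y-axis at the gridline y = 0.
3. Fitting integer coefficients to these (and the overall shape) gives p.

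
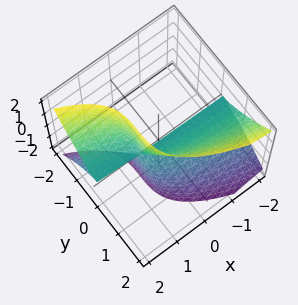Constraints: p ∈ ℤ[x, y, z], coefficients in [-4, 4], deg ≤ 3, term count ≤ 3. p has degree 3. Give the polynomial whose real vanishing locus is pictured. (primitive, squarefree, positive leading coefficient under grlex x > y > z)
Degree: no degree-2 surface has this shape, so deg p = 3.
Reading off the gridlines: it meets the z-axis at z = 0 (among the integer gridlines); every point of the x-axis in the box is on the surface; one y-axis crossing is at y = 0.
Solving for integer coefficients yields p as stated.

3*x*z^2 + 3*y^3 - 2*z^2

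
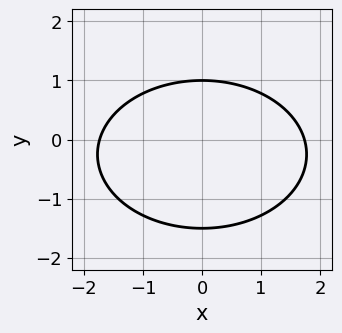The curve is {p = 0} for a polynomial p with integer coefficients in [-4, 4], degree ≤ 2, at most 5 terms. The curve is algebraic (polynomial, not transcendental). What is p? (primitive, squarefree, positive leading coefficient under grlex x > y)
x^2 + 2*y^2 + y - 3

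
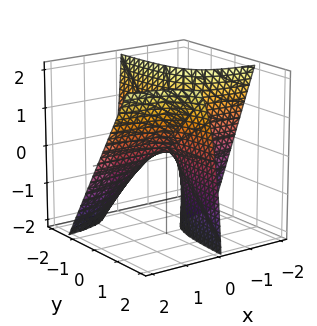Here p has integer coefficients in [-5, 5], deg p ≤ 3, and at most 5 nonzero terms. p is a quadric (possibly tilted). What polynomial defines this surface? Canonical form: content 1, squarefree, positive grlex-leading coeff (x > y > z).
4*x*y - 2*x*z - z

(a) Degree: no degree-1 surface has this shape, so deg p = 2.
(b) From the axis intercepts and sections: the visible x-axis segment lies entirely on the surface; it meets the z-axis at z = 0 (among the integer gridlines); the visible y-axis segment lies entirely on the surface.
(c) These observations pin down the coefficients.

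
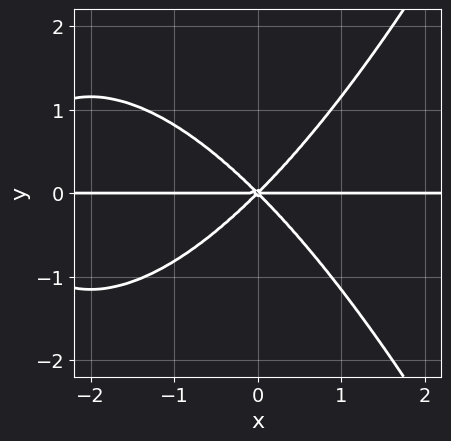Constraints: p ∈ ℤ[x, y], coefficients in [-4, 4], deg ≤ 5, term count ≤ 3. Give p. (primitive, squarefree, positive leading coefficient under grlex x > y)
(a) deg p = 4. The shape is more complex than any degree-3 curve.
(b) From the axis intercepts and sections: one y-axis crossing is at y = 0; the visible x-axis segment lies entirely on the curve.
(c) Putting this together gives p.

x^3*y + 3*x^2*y - 3*y^3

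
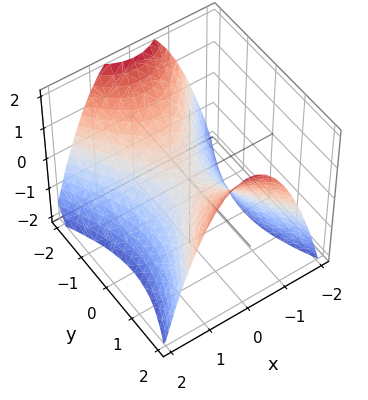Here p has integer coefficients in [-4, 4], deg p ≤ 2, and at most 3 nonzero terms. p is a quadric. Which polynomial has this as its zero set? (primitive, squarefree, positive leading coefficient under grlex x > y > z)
The degree is 2 — a hyperbolic paraboloid; a quadric.
Symmetries: the x ↦ −x reflection is a symmetry, so x appears only in even powers; mirror symmetry y ↦ −y ⇒ only even powers of y.
Observable constraints: it meets the x-axis at x = 0 (among the integer gridlines); it meets the z-axis at z = 0 (among the integer gridlines); it meets the y-axis at y = 0 (among the integer gridlines).
Assembling these constraints gives the stated polynomial.

2*x^2 - y^2 + 2*z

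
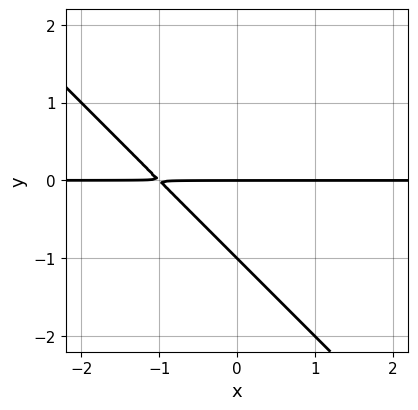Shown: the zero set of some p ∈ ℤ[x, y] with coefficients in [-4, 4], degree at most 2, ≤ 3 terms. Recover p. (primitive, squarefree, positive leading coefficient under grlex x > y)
x*y + y^2 + y

The degree is 2 — no degree-1 curve has this shape.
Checking where it meets the axes: among the integer gridlines, it crosses the y-axis at y ∈ {-1, 0}; every point of the x-axis in the box is on the curve.
Fitting integer coefficients to these (and the overall shape) gives p.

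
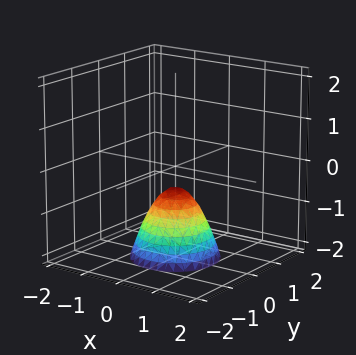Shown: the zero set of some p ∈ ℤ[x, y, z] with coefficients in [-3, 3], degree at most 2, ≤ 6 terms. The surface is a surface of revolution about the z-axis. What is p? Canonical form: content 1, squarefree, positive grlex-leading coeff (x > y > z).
The degree is 2 — the shape is more complex than any degree-1 surface.
By symmetry, every cross-section ⟂ z is a circle, so x, y appear only via x² + y².
From the visible intercepts: the surface avoids every integer y-axis point in the box; no x-intercept at any integer in the box; a circular section at z = -1 has radius between 0 and 1.
Putting this together gives p.

3*x^2 + 3*y^2 + 2*z + 1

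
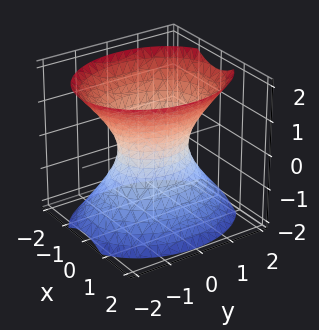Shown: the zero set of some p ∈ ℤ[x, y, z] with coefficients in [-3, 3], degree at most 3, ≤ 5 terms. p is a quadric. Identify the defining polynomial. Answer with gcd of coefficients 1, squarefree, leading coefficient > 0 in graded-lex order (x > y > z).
3*x^2 + 2*y^2 - 2*z^2 - 2

1. The degree is 2 — an hourglass — one-sheet hyperboloid; a quadric.
2. Symmetries: it's symmetric under z → −z, forcing even powers of z; mirror symmetry x ↦ −x ⇒ only even powers of x; it's symmetric under y → −y, forcing even powers of y.
3. Observable constraints: the y-axis gridline crossings are at y ∈ {-1, 1}; it misses every integer gridline on the z-axis.
4. Fitting integer coefficients to these (and the overall shape) gives p.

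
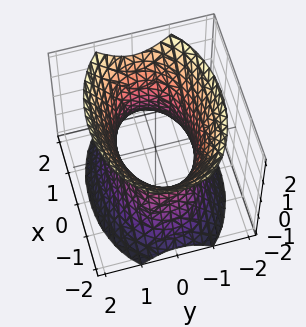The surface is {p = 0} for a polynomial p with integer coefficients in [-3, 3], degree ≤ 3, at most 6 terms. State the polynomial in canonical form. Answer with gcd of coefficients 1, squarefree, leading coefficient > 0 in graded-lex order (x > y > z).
The degree is 2 — one connected sheet with a waist; a quadric.
Symmetries: it's symmetric under x → −x, forcing even powers of x; mirror symmetry z ↦ −z ⇒ only even powers of z; it's symmetric under y → −y, forcing even powers of y.
From the visible intercepts: among the integer gridlines, it crosses the y-axis at y ∈ {-1, 1}; the surface avoids every integer z-axis point in the box.
These observations pin down the coefficients.

x^2 + 2*y^2 - z^2 - 2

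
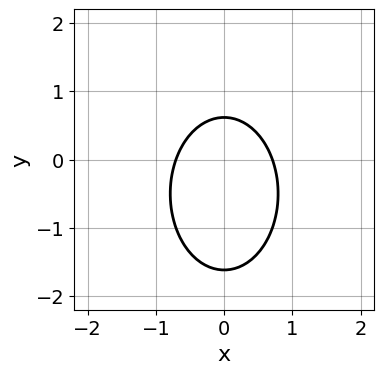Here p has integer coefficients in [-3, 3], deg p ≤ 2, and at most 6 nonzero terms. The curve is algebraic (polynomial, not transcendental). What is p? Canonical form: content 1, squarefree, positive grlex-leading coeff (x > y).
2*x^2 + y^2 + y - 1

(a) deg p = 2. A generic line meets the curve in up to 2 points.
(b) Symmetries: mirror symmetry x ↦ −x ⇒ only even powers of x.
(c) These observations pin down the coefficients.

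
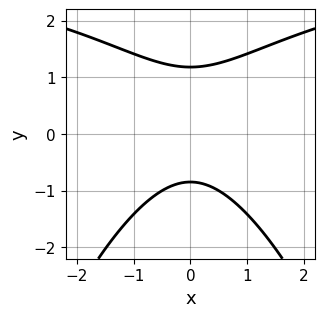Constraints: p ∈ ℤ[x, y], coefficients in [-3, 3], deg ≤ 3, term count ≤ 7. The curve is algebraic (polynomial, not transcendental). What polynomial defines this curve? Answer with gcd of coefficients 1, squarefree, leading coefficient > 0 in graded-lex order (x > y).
First, the degree is 3 — a generic line meets the curve in up to 3 points.
Then, symmetries: it's symmetric under x → −x, forcing even powers of x.
Then, from the axis intercepts and sections: it misses every integer gridline on the x-axis.
Finally, the integer polynomial consistent with all of this is the stated p.

x^2*y - 3*x^2 + 3*y^2 - y - 3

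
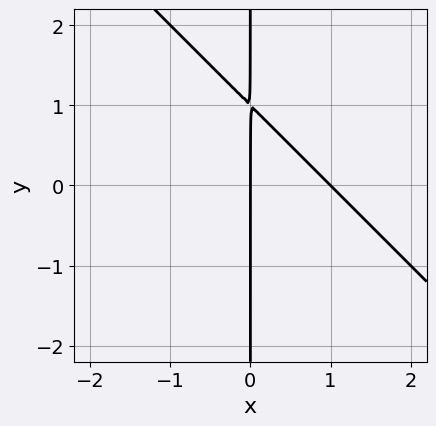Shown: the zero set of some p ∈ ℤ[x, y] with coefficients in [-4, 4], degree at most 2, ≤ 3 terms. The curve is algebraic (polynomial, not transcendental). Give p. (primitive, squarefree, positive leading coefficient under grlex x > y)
1. The degree is 2 — a generic line meets the curve in up to 2 points.
2. Checking where it meets the axes: every point of the y-axis in the box is on the curve; among the integer gridlines, it crosses the x-axis at x ∈ {0, 1}.
3. Solving for integer coefficients yields p as stated.

x^2 + x*y - x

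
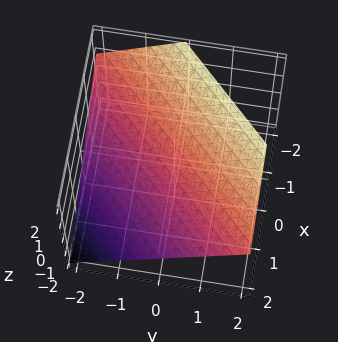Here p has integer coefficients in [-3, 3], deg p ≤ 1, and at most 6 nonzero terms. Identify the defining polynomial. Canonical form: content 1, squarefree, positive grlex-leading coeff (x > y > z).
2*x - 2*y + 3*z - 2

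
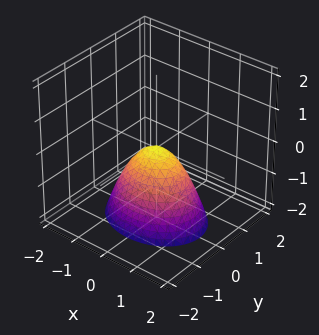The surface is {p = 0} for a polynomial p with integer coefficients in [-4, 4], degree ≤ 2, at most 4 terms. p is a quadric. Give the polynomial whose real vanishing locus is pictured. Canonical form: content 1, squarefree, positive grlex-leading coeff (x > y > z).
2*x^2 + 3*y^2 + 2*z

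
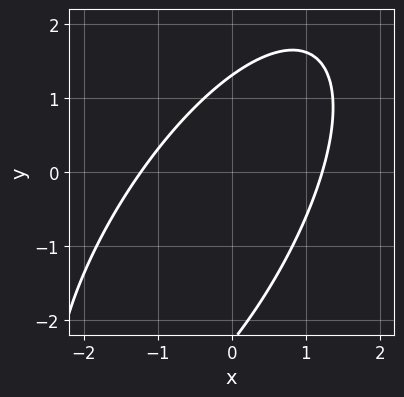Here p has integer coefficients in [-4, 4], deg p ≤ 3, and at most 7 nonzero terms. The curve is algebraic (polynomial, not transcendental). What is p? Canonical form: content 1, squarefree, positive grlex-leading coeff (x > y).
1. deg p = 2. No degree-1 curve has this shape.
2. The integer polynomial consistent with all of this is the stated p.

2*x^2 - 2*x*y + y^2 + y - 3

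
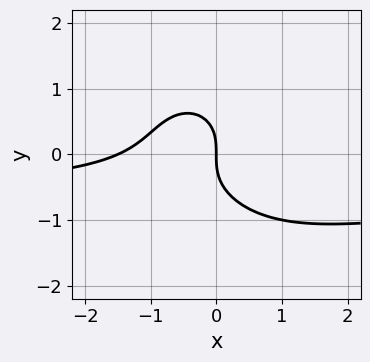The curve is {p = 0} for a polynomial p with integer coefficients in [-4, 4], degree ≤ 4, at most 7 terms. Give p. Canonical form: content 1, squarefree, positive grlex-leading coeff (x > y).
deg p = 3.
From the visible intercepts: it crosses the x-axis at the gridline x = 0; it meets the y-axis at y = 0 (among the integer gridlines).
These observations pin down the coefficients.

3*x^2*y + x*y^2 + 3*y^3 + 2*x^2 + 3*x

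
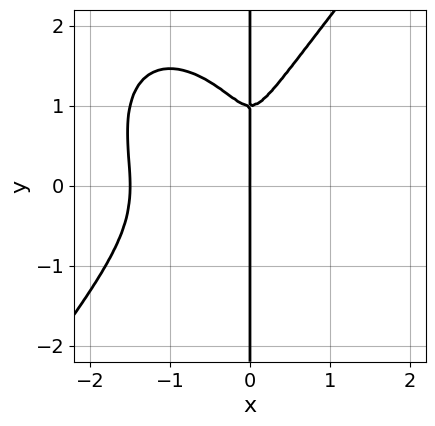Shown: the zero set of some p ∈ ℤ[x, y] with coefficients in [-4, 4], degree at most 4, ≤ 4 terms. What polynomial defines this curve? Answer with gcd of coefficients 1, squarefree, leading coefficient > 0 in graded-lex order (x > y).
First, the degree is 4 — the shape is more complex than any degree-3 curve.
Then, reading off the gridlines: the visible y-axis segment lies entirely on the curve; it crosses the x-axis at the gridline x = 0.
Finally, putting this together gives p.

2*x^4 - x*y^3 + 3*x^3 + x*y^2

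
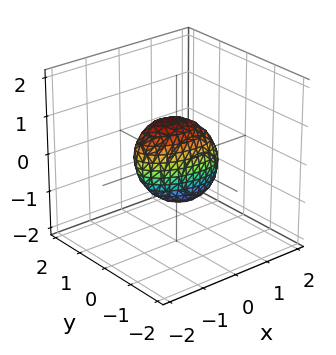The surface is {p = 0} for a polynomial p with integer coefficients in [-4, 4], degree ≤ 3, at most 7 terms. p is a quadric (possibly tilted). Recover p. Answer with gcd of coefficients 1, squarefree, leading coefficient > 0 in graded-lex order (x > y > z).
x^2 + x*y + 3*y^2 - y*z + z^2 - 1

First, degree: no degree-1 surface has this shape, so deg p = 2.
Then, from the axis intercepts and sections: the z-axis gridline crossings are at z ∈ {-1, 1}; among the integer gridlines, it crosses the x-axis at x ∈ {-1, 1}.
Finally, the integer polynomial consistent with all of this is the stated p.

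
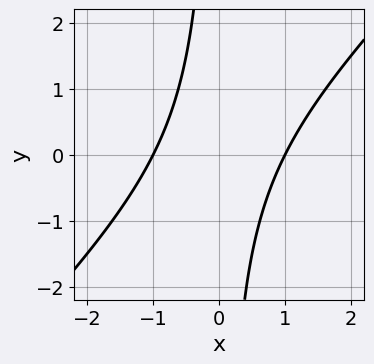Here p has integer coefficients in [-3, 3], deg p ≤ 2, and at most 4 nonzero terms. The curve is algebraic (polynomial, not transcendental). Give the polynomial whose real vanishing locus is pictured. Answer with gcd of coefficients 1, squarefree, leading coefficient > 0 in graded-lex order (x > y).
x^2 - x*y - 1

1. Degree: no degree-1 curve has this shape, so deg p = 2.
2. Observable constraints: no y-intercept at any integer in the box; the x-axis gridline crossings are at x ∈ {-1, 1}.
3. Together with the visible shape, these determine p as stated.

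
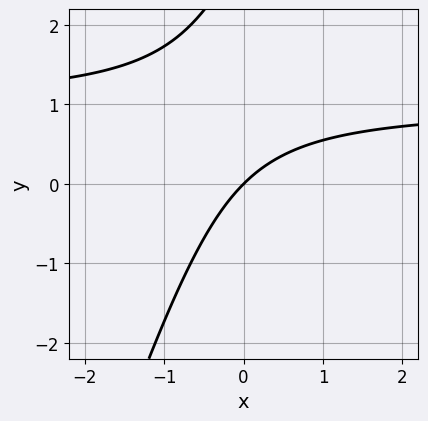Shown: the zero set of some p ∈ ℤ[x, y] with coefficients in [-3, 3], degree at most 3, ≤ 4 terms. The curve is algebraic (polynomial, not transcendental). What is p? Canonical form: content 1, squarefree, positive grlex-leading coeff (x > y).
3*x*y - y^2 - 3*x + 3*y

1. deg p = 2.
2. Checking where it meets the axes: it crosses the x-axis at the gridline x = 0; it meets the y-axis at y = 0 (among the integer gridlines).
3. Putting this together gives p.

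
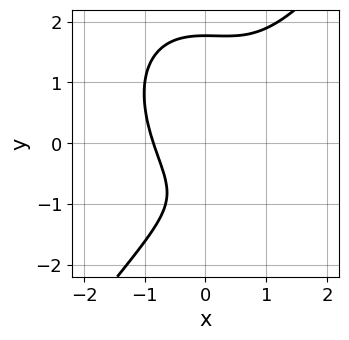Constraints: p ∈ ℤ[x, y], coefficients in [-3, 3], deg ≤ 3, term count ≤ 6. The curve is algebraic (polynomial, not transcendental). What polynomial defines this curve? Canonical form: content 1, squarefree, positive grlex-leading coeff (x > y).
1. The degree is 3 — the shape is more complex than any degree-2 curve.
2. Solving for integer coefficients yields p as stated.

2*x^3 - y^3 - x^2 + 2*y + 2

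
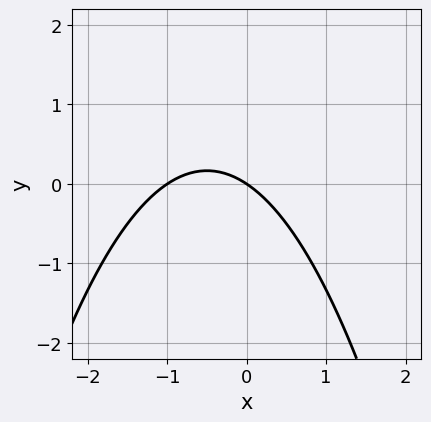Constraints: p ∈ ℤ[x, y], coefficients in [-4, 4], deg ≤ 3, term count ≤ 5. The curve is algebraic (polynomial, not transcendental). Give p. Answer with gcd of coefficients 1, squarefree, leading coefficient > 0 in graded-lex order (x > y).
First, deg p = 2. The shape is more complex than any degree-1 curve.
Next, from the axis intercepts and sections: one y-axis crossing is at y = 0; among the integer gridlines, it crosses the x-axis at x ∈ {-1, 0}.
Finally, solving for integer coefficients yields p as stated.

2*x^2 + 2*x + 3*y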